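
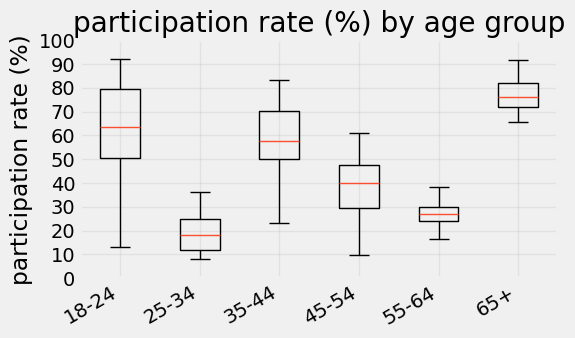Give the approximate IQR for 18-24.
≈ 30

Q3 ≈ 80, Q1 ≈ 50; IQR ≈ 30.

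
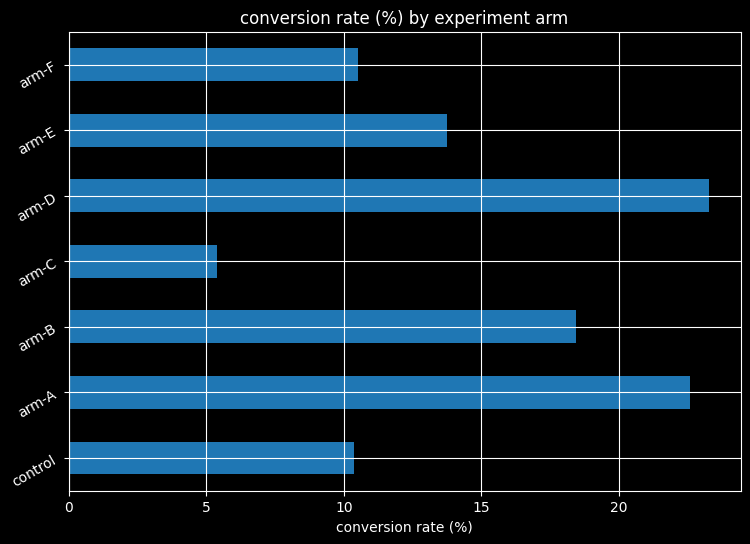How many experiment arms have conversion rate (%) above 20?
2

Above 20: arm-A, arm-D.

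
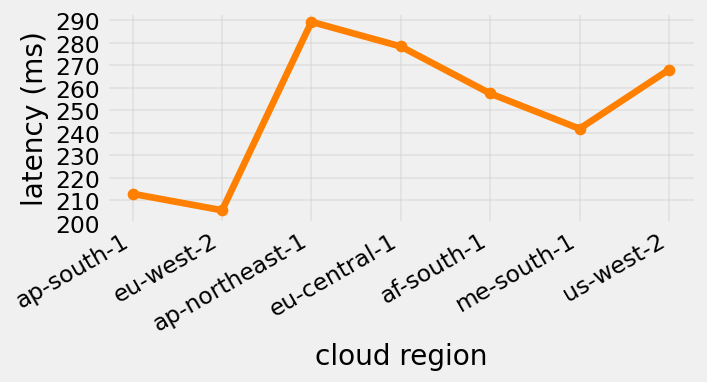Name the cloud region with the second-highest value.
Top 3: ap-northeast-1 ≈ 290, eu-central-1 ≈ 280, us-west-2 ≈ 270.

eu-central-1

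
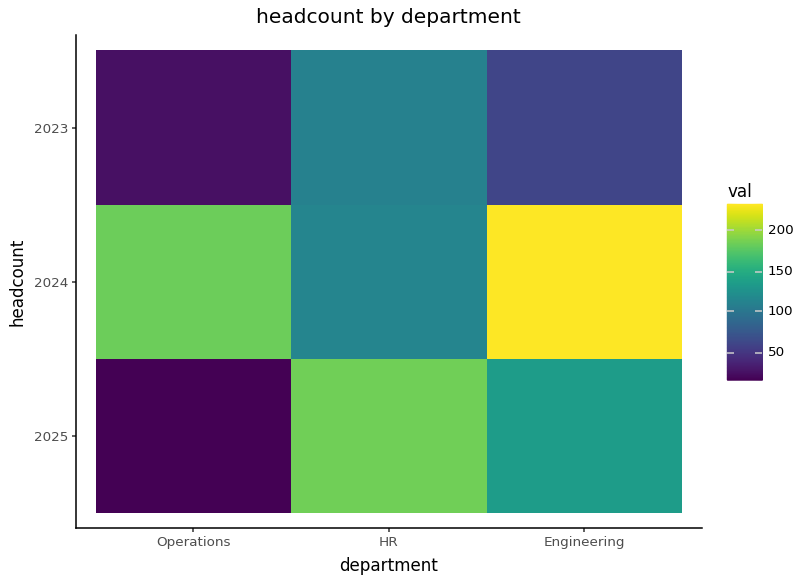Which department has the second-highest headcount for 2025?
Engineering

Top 3 for 2025: HR ≈ 180, Engineering ≈ 140, Operations ≈ 20.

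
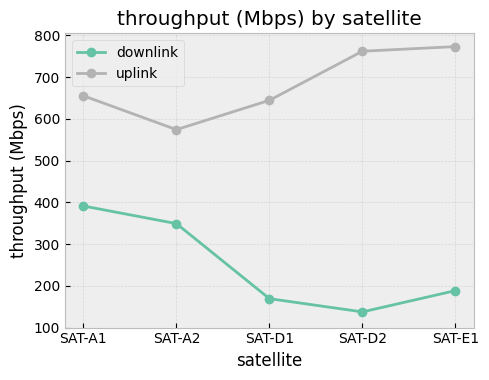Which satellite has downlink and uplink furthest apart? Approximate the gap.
SAT-D2, ≈ 700 Mbps

SAT-D2: downlink ≈ 100, uplink ≈ 800 → gap ≈ 700. Next-largest (SAT-E1) is only ≈ 600.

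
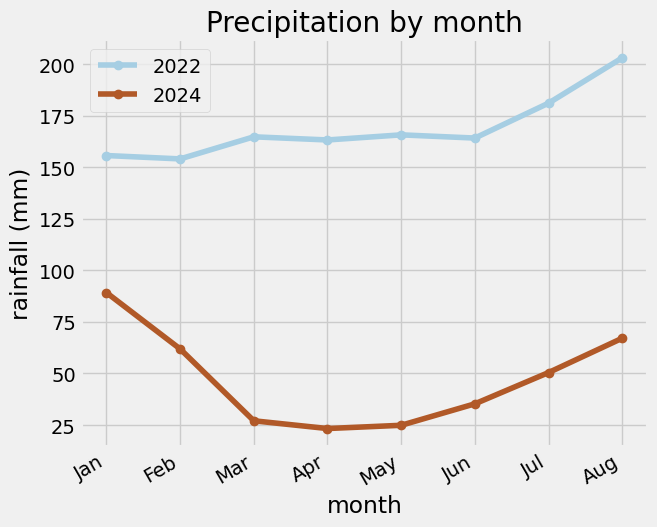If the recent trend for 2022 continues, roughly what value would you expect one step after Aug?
≈ 220

Last three: 160, 180, 200 → slope ≈ 20/step → next ≈ 220.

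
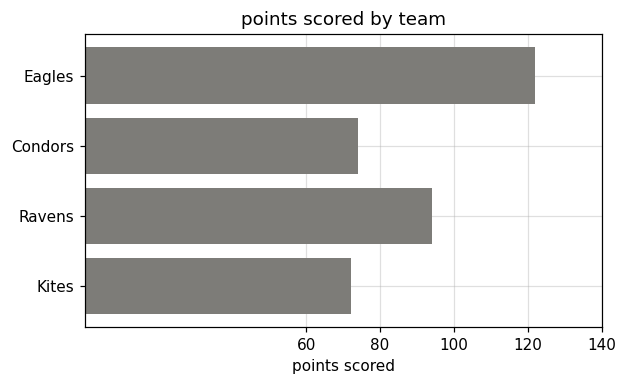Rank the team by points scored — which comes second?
Ravens

Top 3: Eagles ≈ 120, Ravens ≈ 100, Condors ≈ 80.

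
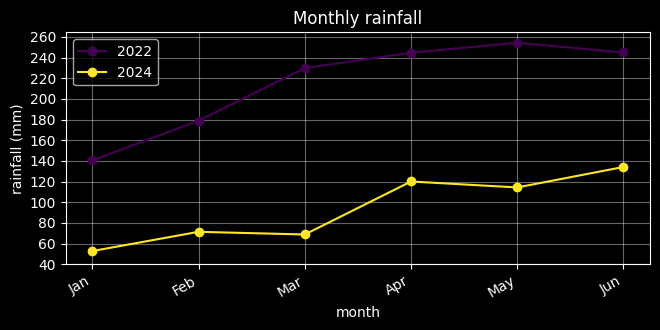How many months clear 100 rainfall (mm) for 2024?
3

Above 100: Apr, May, Jun.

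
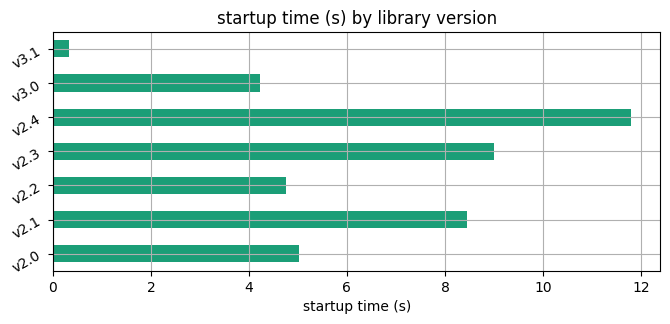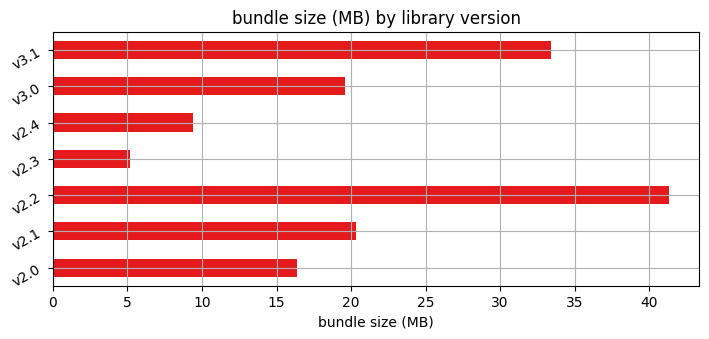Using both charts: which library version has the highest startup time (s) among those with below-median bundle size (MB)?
Chart 2 median bundle size (MB) ≈ 20; below-median library versions: v2.0, v2.3, v2.4. Among those, v2.4 has the highest startup time (s) (≈ 12).

v2.4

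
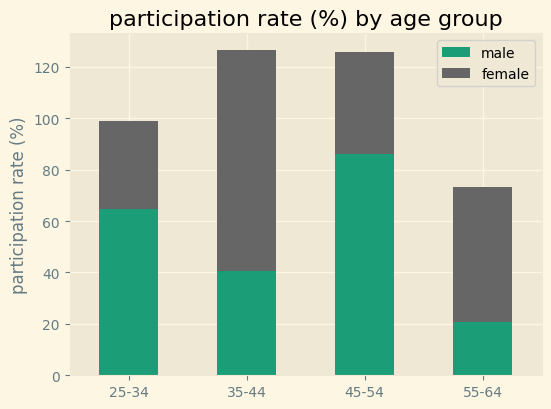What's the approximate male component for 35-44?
male top ≈ 40, bottom ≈ 0; segment ≈ 40.

≈ 40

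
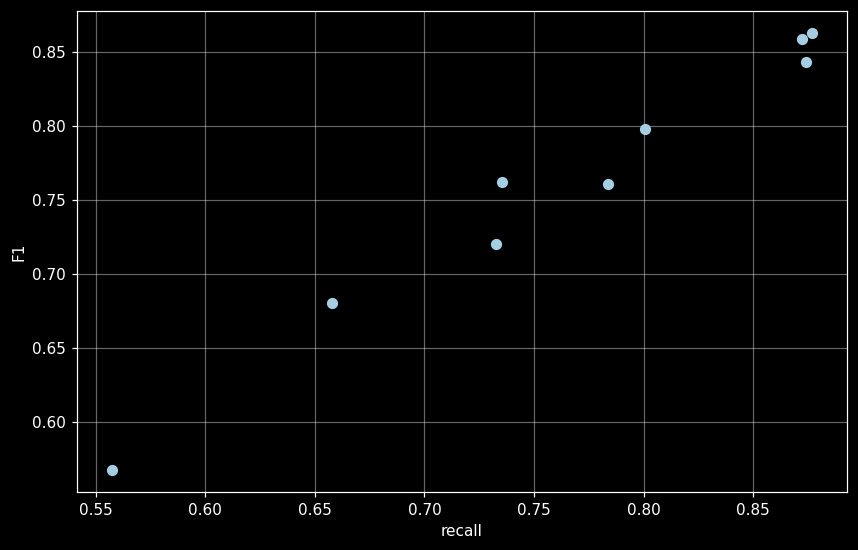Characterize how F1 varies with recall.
Points are positively correlated; strong (|r| ≈ 1.0).

positive, strong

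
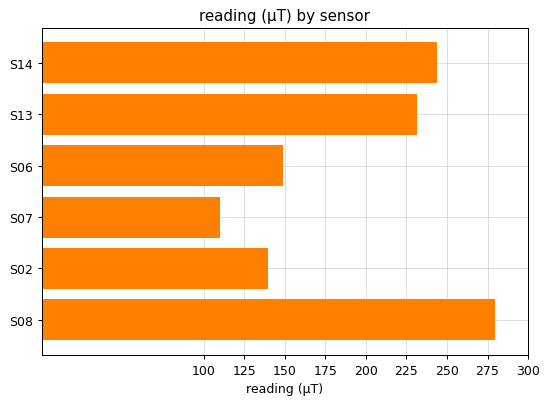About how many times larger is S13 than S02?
≈ 1.5×

S13 ≈ 225, S02 ≈ 150; 225/150 ≈ 1.5.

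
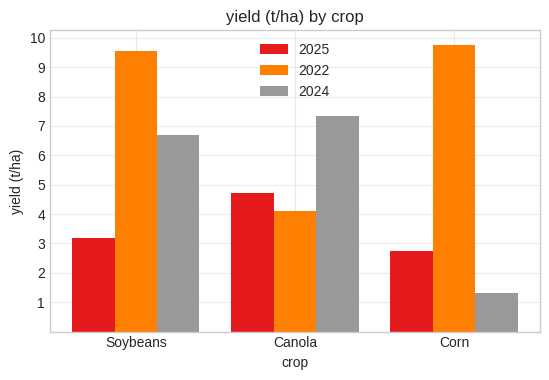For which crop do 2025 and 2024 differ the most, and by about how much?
Soybeans, ≈ 4 t/ha

Soybeans: 2025 ≈ 3, 2024 ≈ 7 → gap ≈ 4. Next-largest (Canola) is only ≈ 2.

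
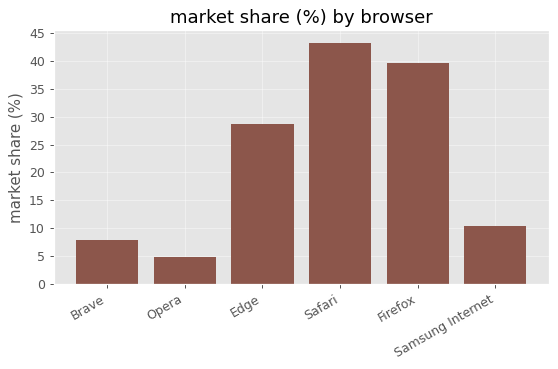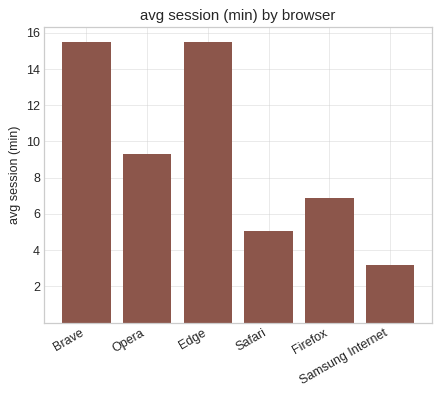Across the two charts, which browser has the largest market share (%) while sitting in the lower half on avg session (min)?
Chart 2 median avg session (min) ≈ 8; below-median browsers: Safari, Firefox, Samsung Internet. Among those, Safari has the highest market share (%) (≈ 45).

Safari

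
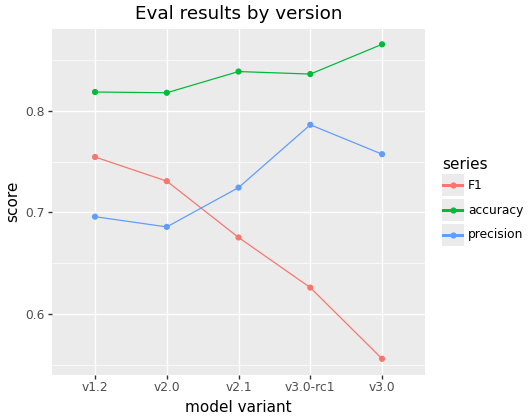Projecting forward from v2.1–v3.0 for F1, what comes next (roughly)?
≈ 0.475

Last three: 0.70, 0.65, 0.55 → slope ≈ -0.075/step → next ≈ 0.475.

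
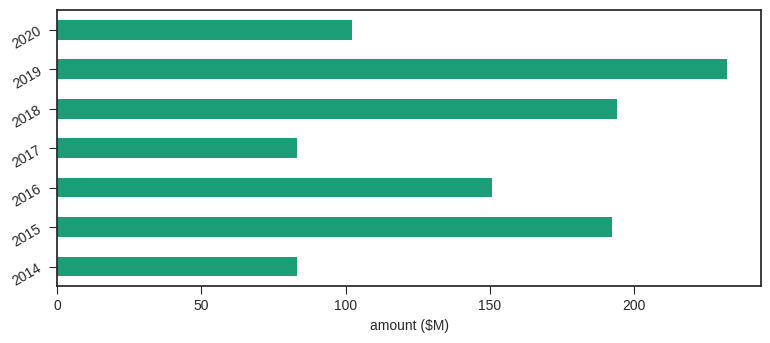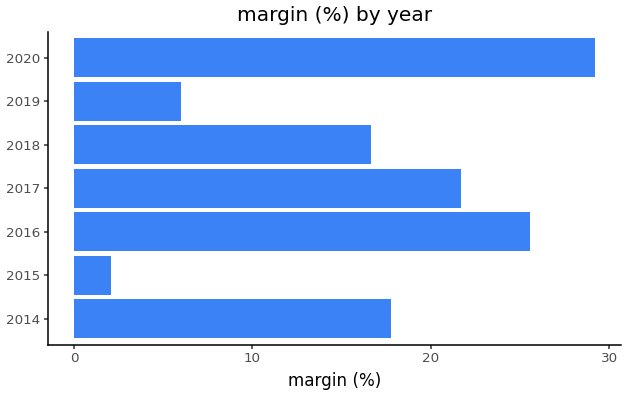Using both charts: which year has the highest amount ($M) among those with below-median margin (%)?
Chart 2 median margin (%) ≈ 20; below-median years: 2015, 2018, 2019. Among those, 2019 has the highest amount ($M) (≈ 225).

2019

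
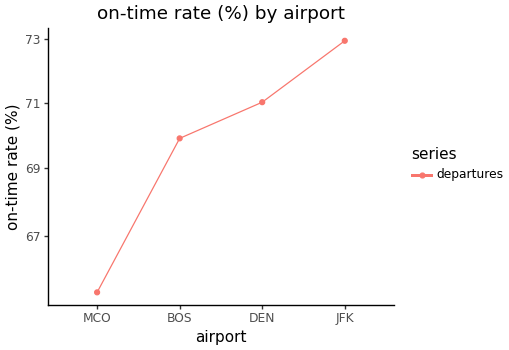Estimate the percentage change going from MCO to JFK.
MCO ≈ 65, JFK ≈ 73; (73 − 65) / 65 ≈ +12.3%.

≈ +12.3%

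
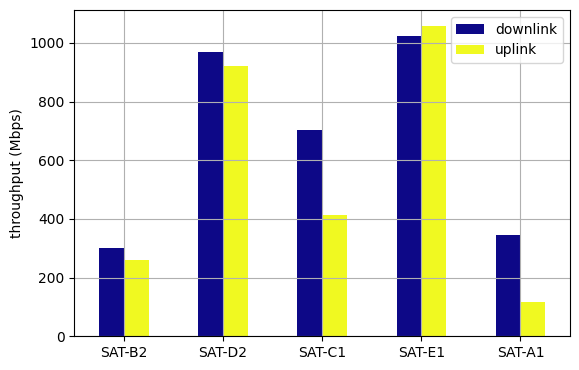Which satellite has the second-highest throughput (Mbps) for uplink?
SAT-D2

Top 3 for uplink: SAT-E1 ≈ 1100, SAT-D2 ≈ 900, SAT-C1 ≈ 400.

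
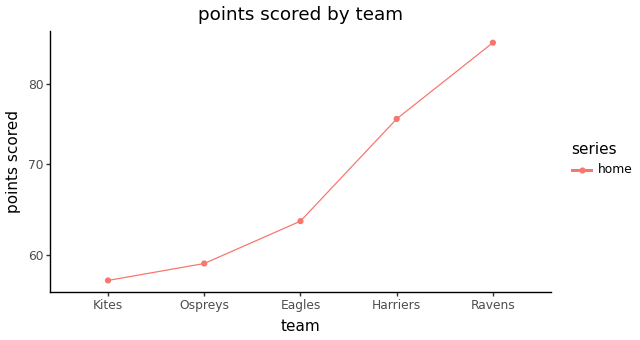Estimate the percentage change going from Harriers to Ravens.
Harriers ≈ 75, Ravens ≈ 85; (85 − 75) / 75 ≈ +13.3%.

≈ +13.3%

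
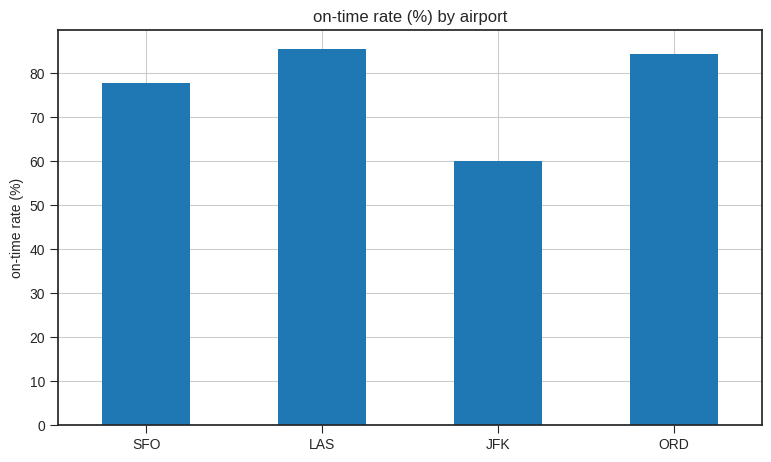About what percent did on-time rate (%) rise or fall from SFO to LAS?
SFO ≈ 80, LAS ≈ 90; (90 − 80) / 80 ≈ +12.5%.

≈ +12.5%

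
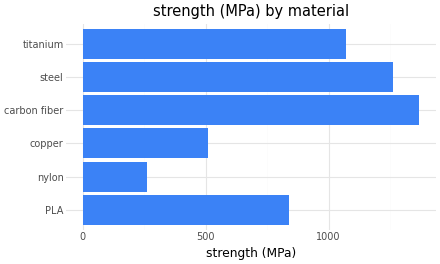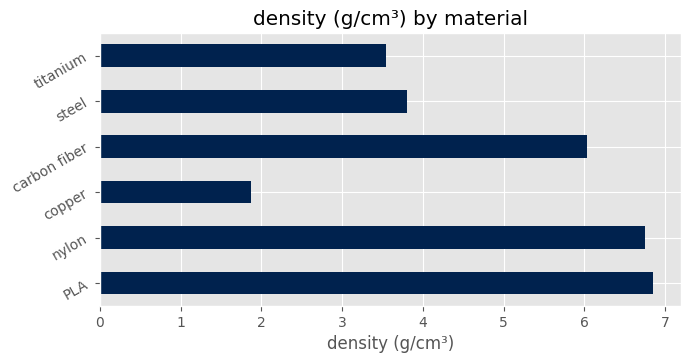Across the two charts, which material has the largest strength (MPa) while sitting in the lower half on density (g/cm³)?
steel

Chart 2 median density (g/cm³) ≈ 5; below-median materials: copper, steel, titanium. Among those, steel has the highest strength (MPa) (≈ 1200).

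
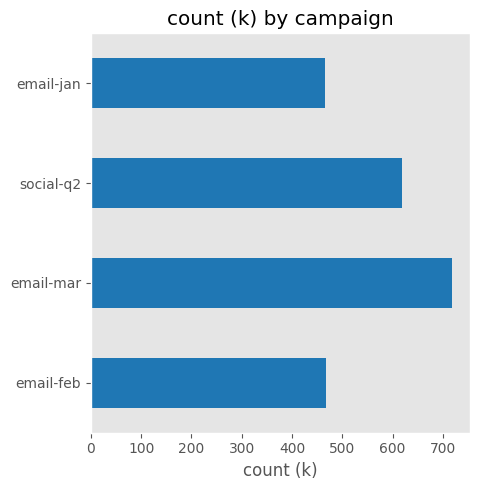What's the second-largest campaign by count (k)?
Top 3: email-mar ≈ 700, social-q2 ≈ 600, email-feb ≈ 500.

social-q2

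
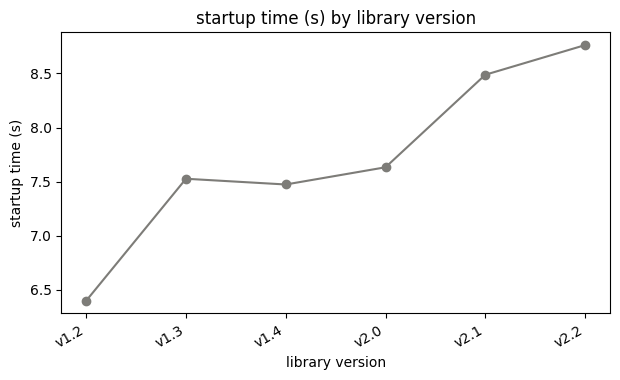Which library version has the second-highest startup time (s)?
Top 3: v2.2 ≈ 8.8, v2.1 ≈ 8.4, v2.0 ≈ 7.6.

v2.1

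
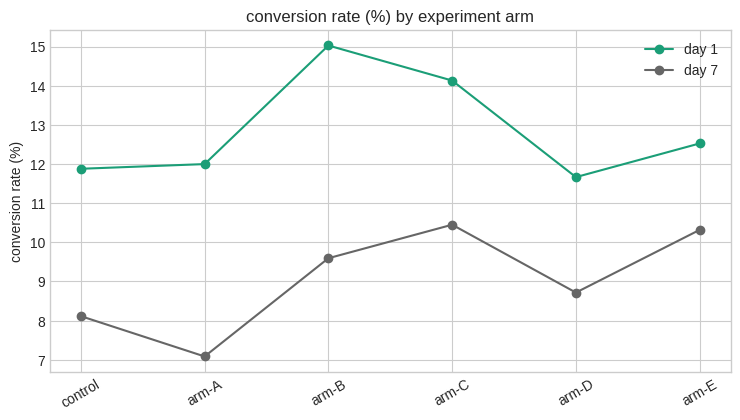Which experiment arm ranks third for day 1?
arm-E

Top 4 for day 1: arm-B ≈ 15, arm-C ≈ 14, arm-E ≈ 13, arm-A ≈ 12.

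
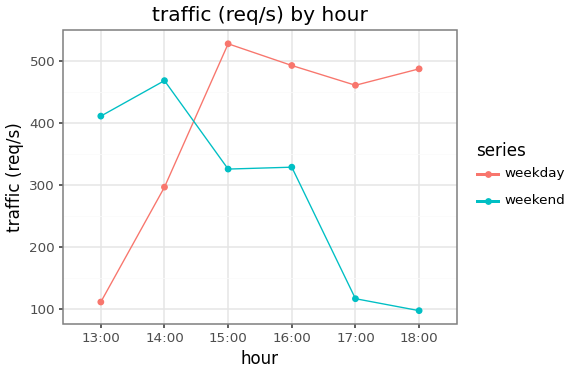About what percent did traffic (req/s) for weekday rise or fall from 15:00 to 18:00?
≈ -9.1%

15:00 ≈ 550, 18:00 ≈ 500; (500 − 550) / 550 ≈ -9.1%.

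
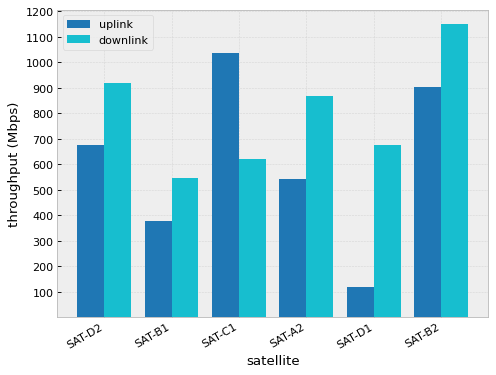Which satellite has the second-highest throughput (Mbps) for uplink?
SAT-B2

Top 3 for uplink: SAT-C1 ≈ 1000, SAT-B2 ≈ 900, SAT-D2 ≈ 700.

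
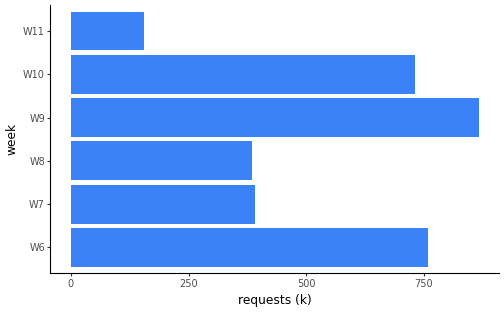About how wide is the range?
Max W9 ≈ 900, min W11 ≈ 200; range ≈ 700.

≈ 700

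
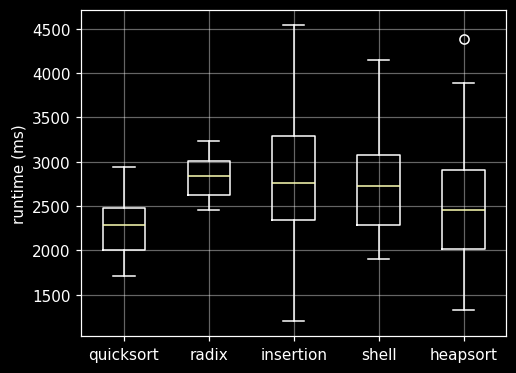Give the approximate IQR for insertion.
≈ 1000

Q3 ≈ 3300, Q1 ≈ 2300; IQR ≈ 1000.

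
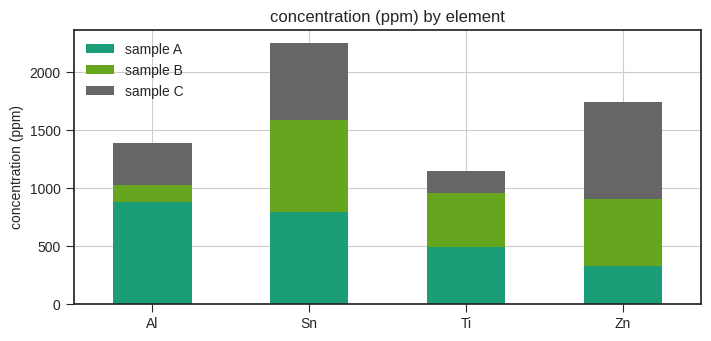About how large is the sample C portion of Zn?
≈ 800

sample C top ≈ 1800, bottom ≈ 1000; segment ≈ 800.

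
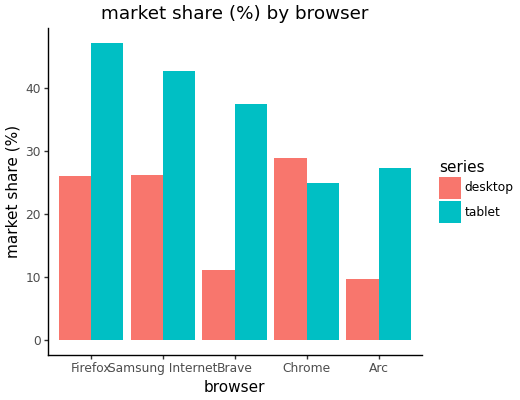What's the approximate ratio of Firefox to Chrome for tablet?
Firefox ≈ 45, Chrome ≈ 25; 45/25 ≈ 1.8.

≈ 1.8×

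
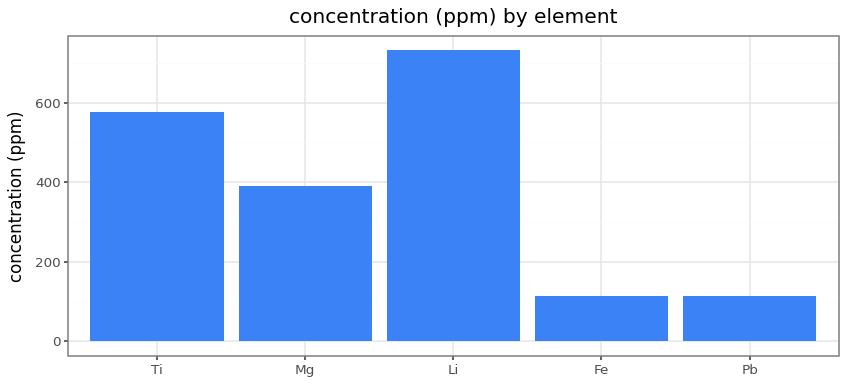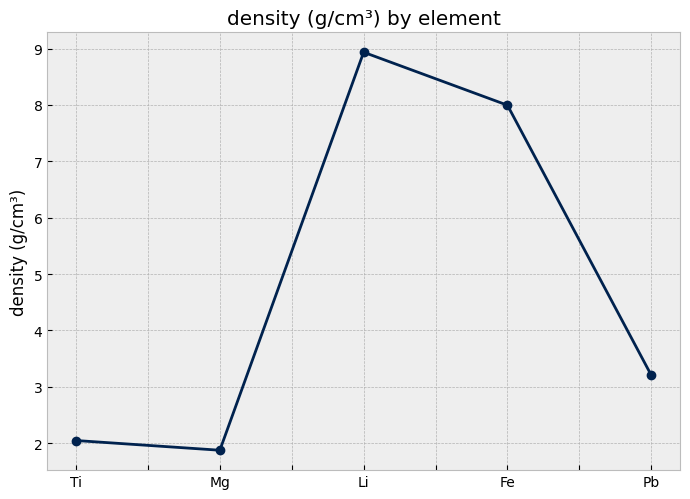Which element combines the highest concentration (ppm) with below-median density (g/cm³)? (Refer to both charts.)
Ti

Chart 2 median density (g/cm³) ≈ 3; below-median elements: Ti, Mg. Among those, Ti has the highest concentration (ppm) (≈ 600).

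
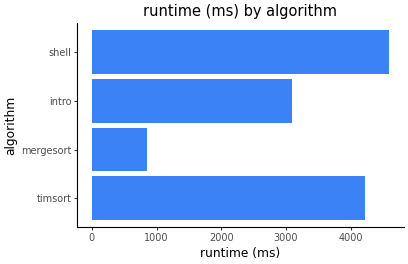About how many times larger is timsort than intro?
timsort ≈ 4000, intro ≈ 3000; 4000/3000 ≈ 1.33.

≈ 1.33×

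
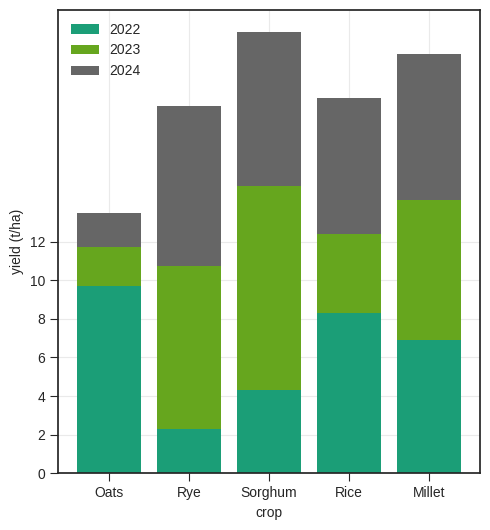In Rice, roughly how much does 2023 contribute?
2023 top ≈ 12, bottom ≈ 8; segment ≈ 4.

≈ 4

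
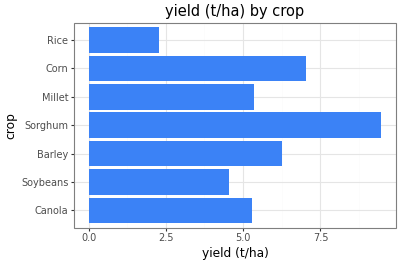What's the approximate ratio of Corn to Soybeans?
≈ 1.4×

Corn ≈ 7, Soybeans ≈ 5; 7/5 ≈ 1.4.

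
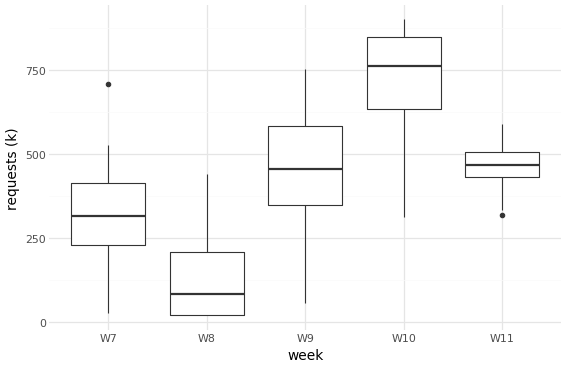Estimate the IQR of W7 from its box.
≈ 150

Q3 ≈ 400, Q1 ≈ 250; IQR ≈ 150.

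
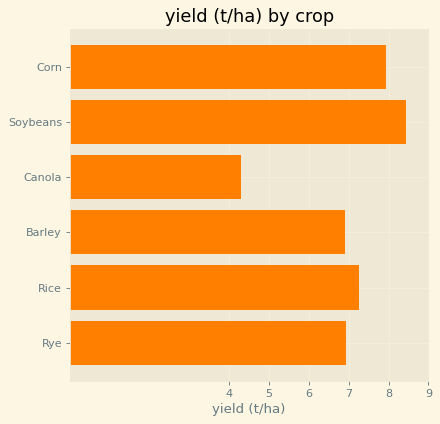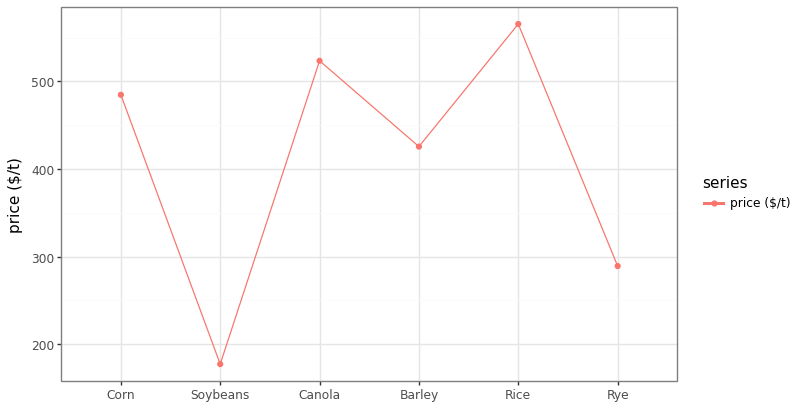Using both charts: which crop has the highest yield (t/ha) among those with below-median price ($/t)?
Chart 2 median price ($/t) ≈ 500; below-median crops: Soybeans, Barley, Rye. Among those, Soybeans has the highest yield (t/ha) (≈ 8).

Soybeans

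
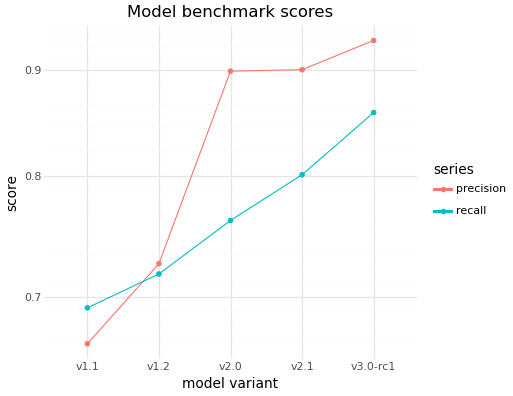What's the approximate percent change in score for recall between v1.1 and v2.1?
v1.1 ≈ 0.70, v2.1 ≈ 0.80; (0.80 − 0.70) / 0.70 ≈ +14.3%.

≈ +14.3%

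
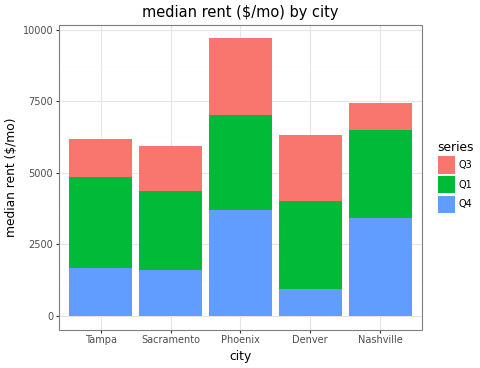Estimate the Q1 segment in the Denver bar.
≈ 3000

Q1 top ≈ 4000, bottom ≈ 1000; segment ≈ 3000.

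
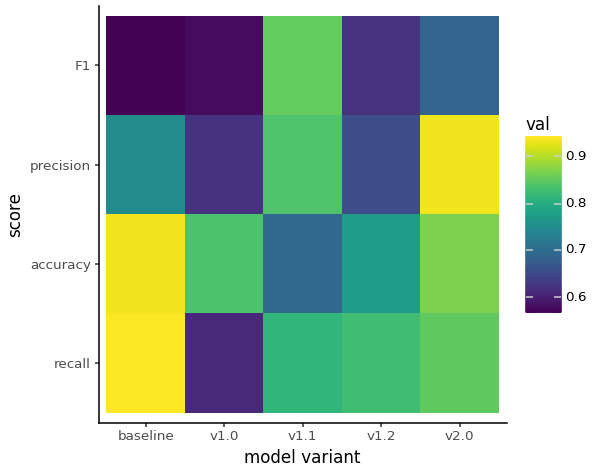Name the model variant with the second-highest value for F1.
Top 3 for F1: v1.1 ≈ 0.85, v2.0 ≈ 0.70, v1.2 ≈ 0.60.

v2.0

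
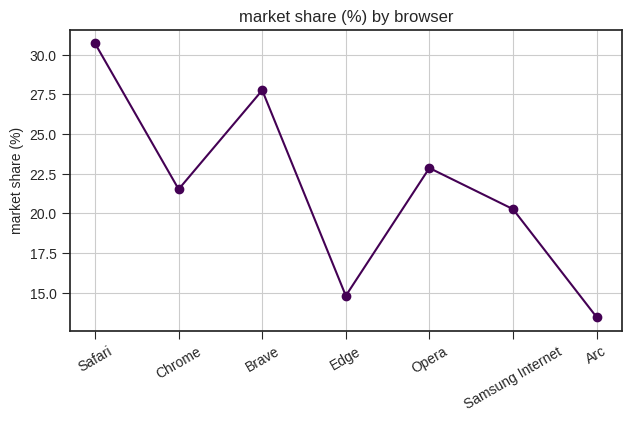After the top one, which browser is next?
Top 3: Safari ≈ 30, Brave ≈ 28, Opera ≈ 22.

Brave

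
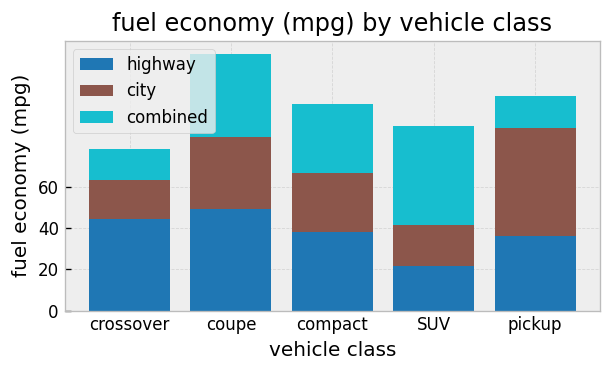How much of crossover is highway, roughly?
≈ 40

highway top ≈ 40, bottom ≈ 0; segment ≈ 40.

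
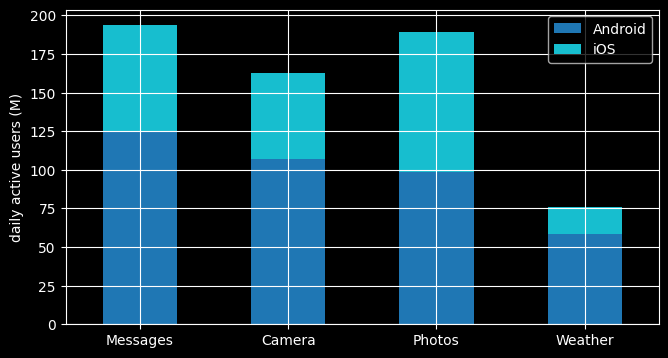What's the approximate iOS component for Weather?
iOS top ≈ 80, bottom ≈ 60; segment ≈ 20.

≈ 20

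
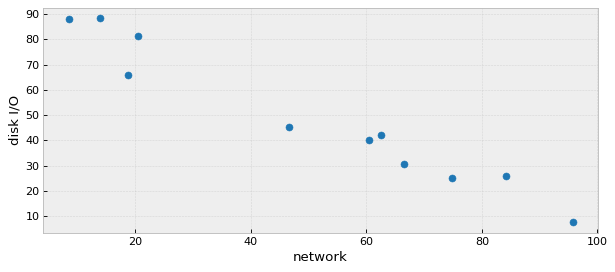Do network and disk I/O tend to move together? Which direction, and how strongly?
Points are negatively correlated; strong (|r| ≈ 1.0).

negative, strong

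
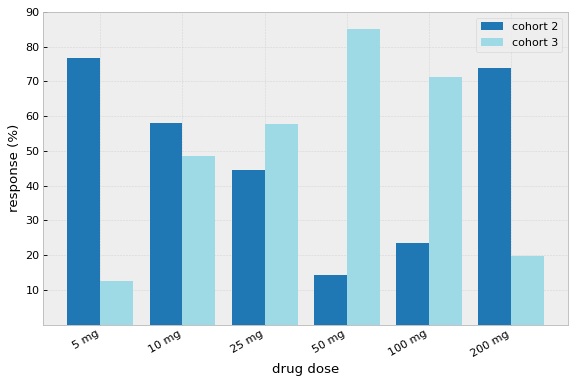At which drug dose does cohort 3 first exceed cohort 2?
25 mg

10 mg: cohort 3 ≈ 50 vs cohort 2 ≈ 60 (not yet); 25 mg: cohort 3 ≈ 60 vs cohort 2 ≈ 40 (first crossover).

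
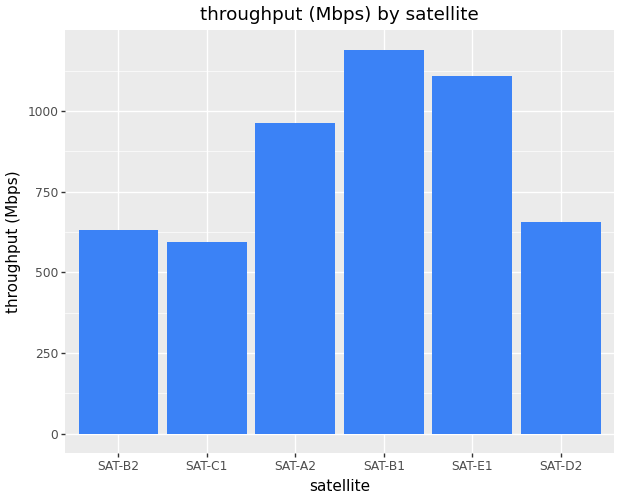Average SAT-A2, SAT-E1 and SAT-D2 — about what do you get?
≈ 933

(1000 + 1100 + 700) / 3 ≈ 933.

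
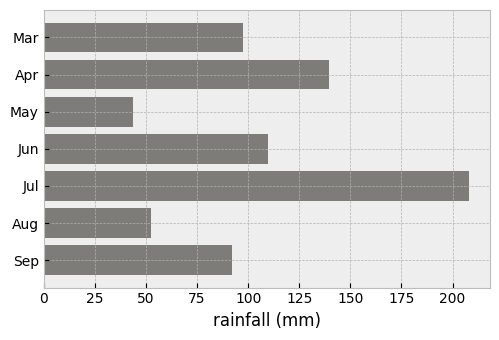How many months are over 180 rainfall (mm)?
Above 180: Jul.

1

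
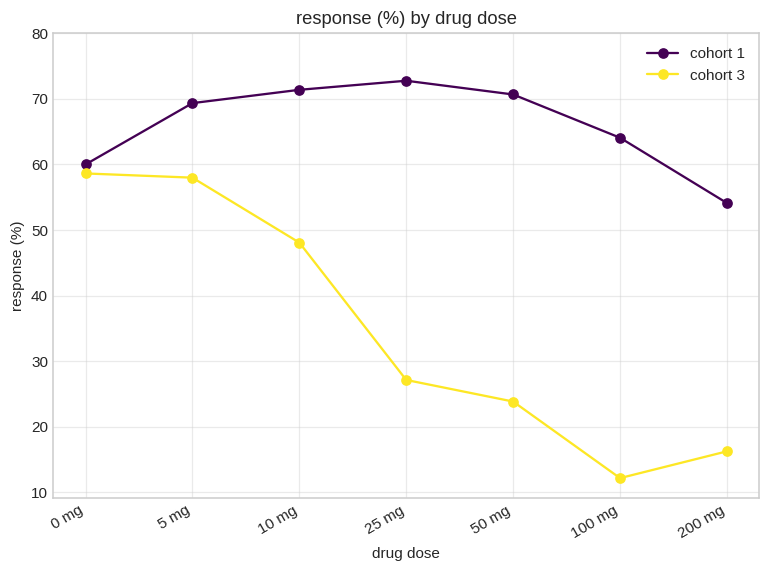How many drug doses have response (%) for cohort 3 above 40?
Above 40: 0 mg, 5 mg, 10 mg.

3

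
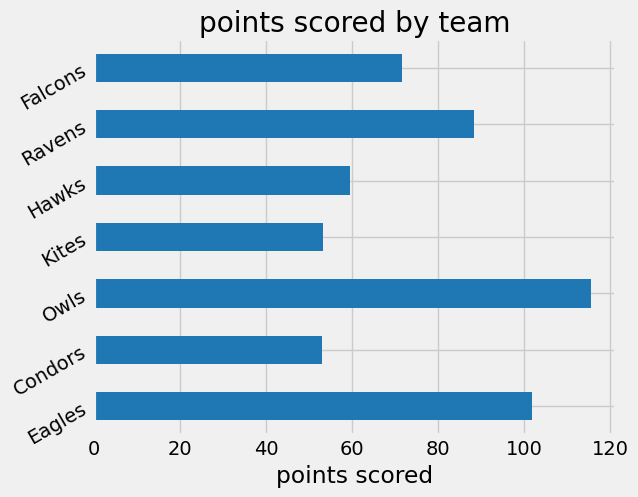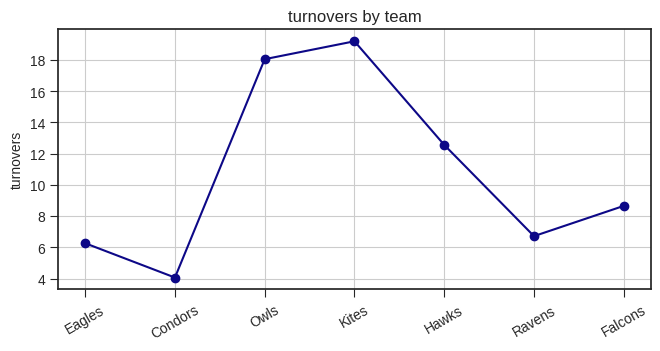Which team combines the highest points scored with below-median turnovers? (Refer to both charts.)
Chart 2 median turnovers ≈ 8; below-median teams: Eagles, Condors, Ravens. Among those, Eagles has the highest points scored (≈ 100).

Eagles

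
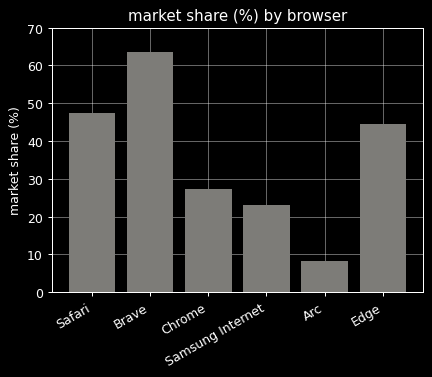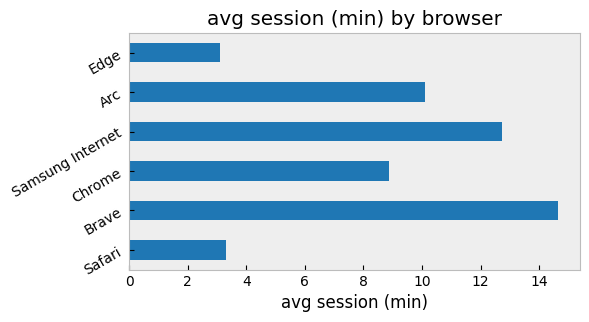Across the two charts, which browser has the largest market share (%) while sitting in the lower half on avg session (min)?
Safari

Chart 2 median avg session (min) ≈ 10; below-median browsers: Safari, Chrome, Edge. Among those, Safari has the highest market share (%) (≈ 50).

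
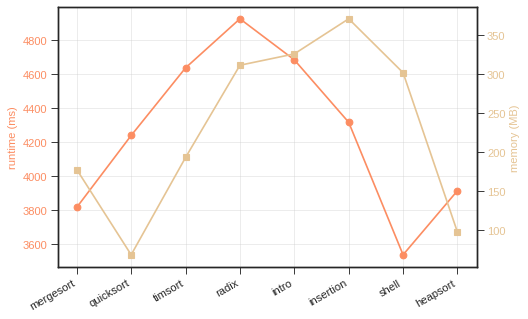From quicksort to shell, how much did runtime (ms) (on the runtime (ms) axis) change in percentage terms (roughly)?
≈ -14.3%

quicksort ≈ 4200, shell ≈ 3600; (3600 − 4200) / 4200 ≈ -14.3%.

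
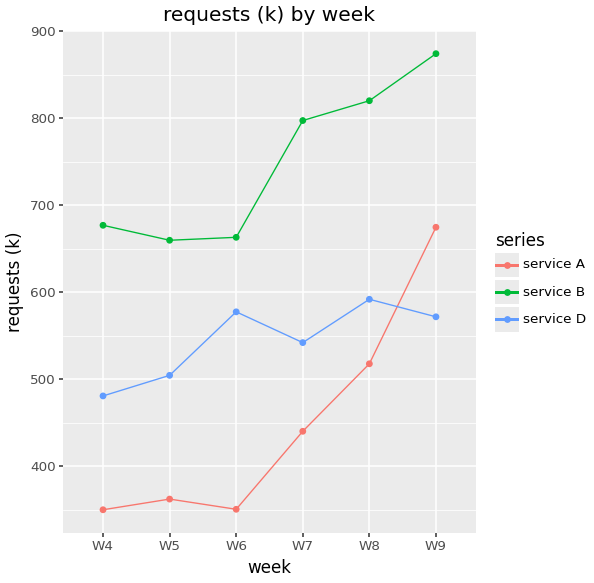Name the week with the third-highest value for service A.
W7

Top 4 for service A: W9 ≈ 650, W8 ≈ 500, W7 ≈ 450, W5 ≈ 350.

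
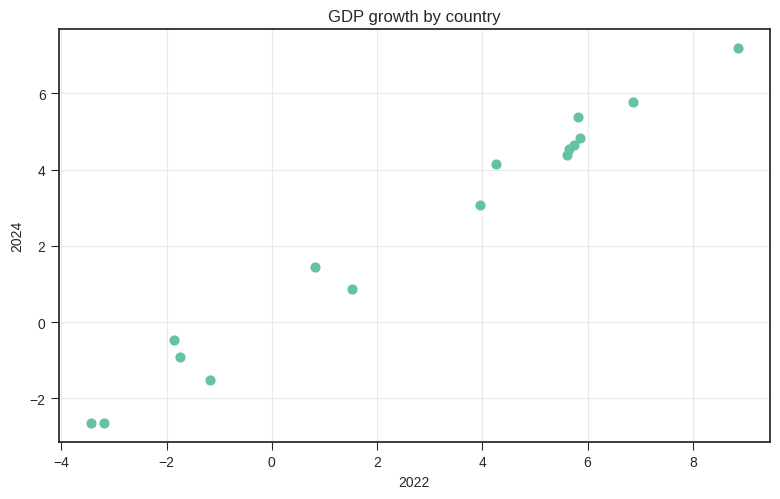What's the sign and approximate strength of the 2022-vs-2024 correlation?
positive, strong

Points are positively correlated; strong (|r| ≈ 1.0).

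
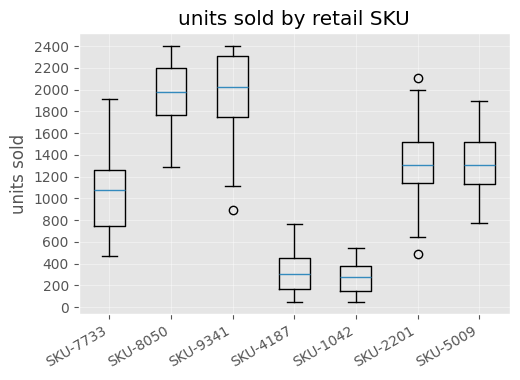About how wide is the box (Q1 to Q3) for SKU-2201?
Q3 ≈ 1600, Q1 ≈ 1200; IQR ≈ 400.

≈ 400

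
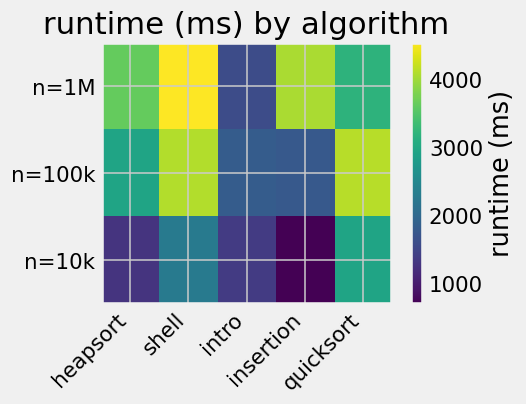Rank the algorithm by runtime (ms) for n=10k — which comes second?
Top 3 for n=10k: quicksort ≈ 3000, shell ≈ 2500, intro ≈ 1500.

shell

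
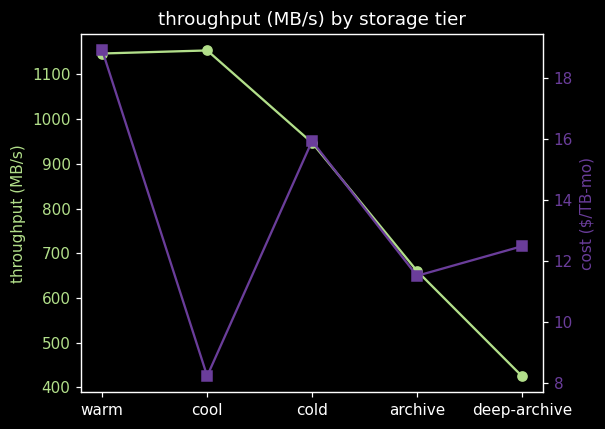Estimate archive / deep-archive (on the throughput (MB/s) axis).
archive ≈ 700, deep-archive ≈ 400; 700/400 ≈ 1.75.

≈ 1.75×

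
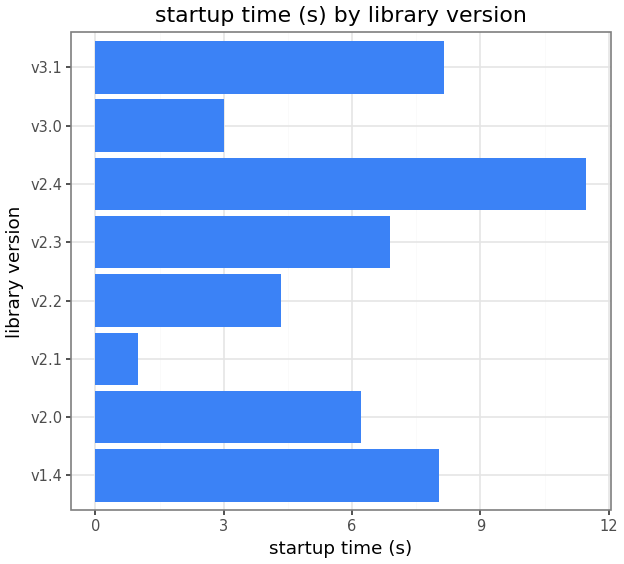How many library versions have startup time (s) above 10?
Above 10: v2.4.

1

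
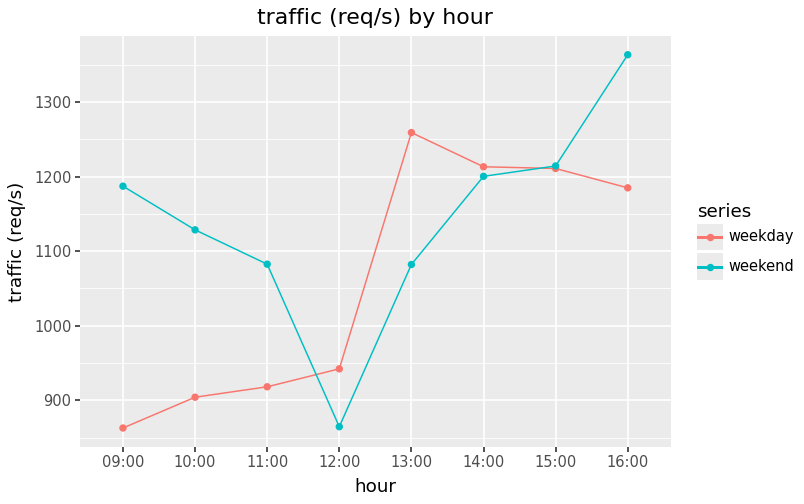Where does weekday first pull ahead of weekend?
11:00: weekday ≈ 900 vs weekend ≈ 1100 (not yet); 12:00: weekday ≈ 950 vs weekend ≈ 850 (first crossover).

12:00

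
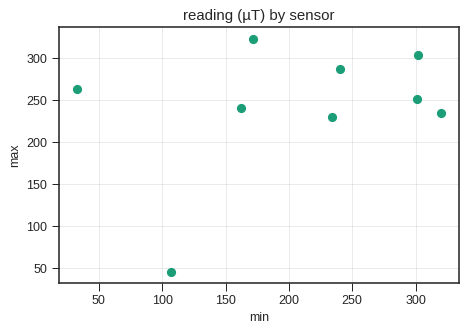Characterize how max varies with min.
Points are positively correlated; weak (|r| ≈ 0.3).

positive, weak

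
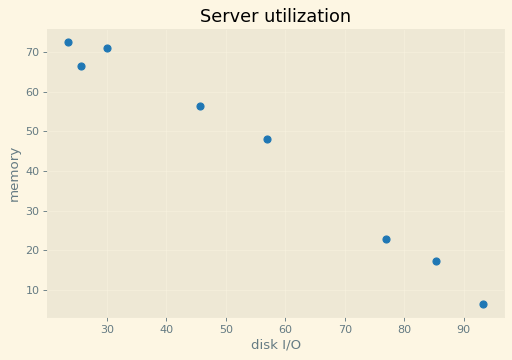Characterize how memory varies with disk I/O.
Points are negatively correlated; strong (|r| ≈ 1.0).

negative, strong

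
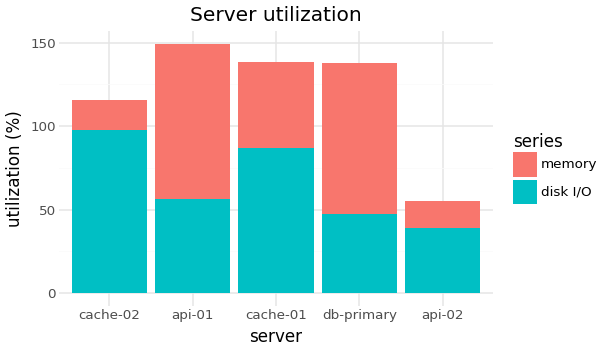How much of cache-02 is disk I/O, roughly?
≈ 100

disk I/O top ≈ 100, bottom ≈ 0; segment ≈ 100.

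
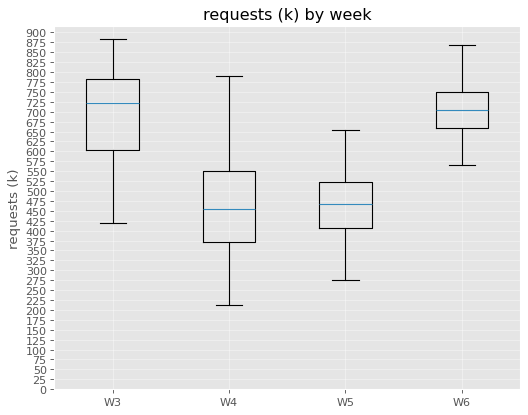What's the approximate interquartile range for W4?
≈ 175

Q3 ≈ 550, Q1 ≈ 375; IQR ≈ 175.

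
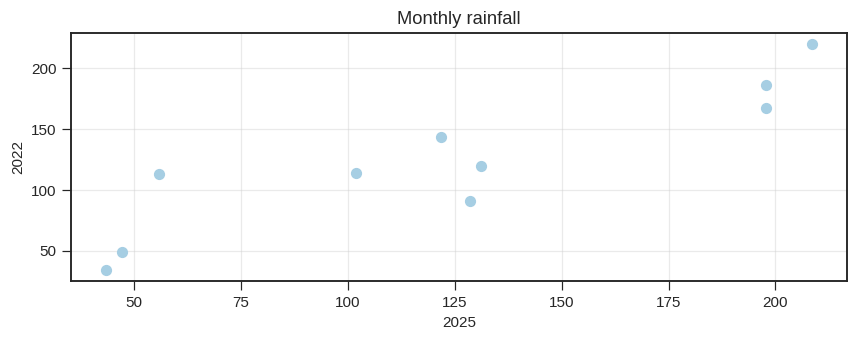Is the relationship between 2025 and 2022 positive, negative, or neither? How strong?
positive, strong

Points are positively correlated; strong (|r| ≈ 0.9).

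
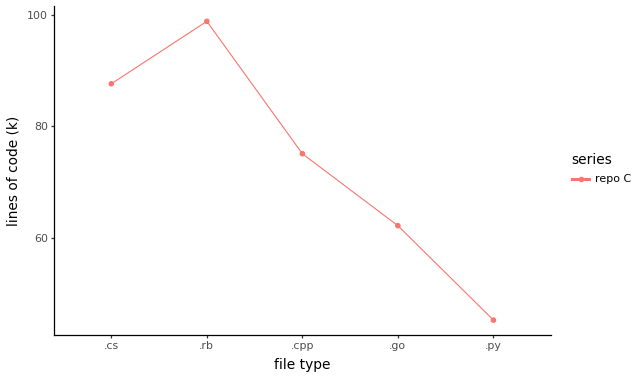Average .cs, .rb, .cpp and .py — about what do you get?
≈ 78

(90 + 100 + 75 + 45) / 4 ≈ 78.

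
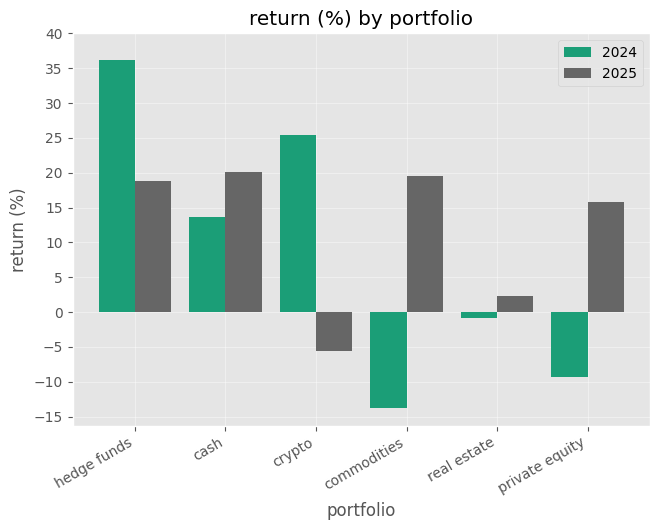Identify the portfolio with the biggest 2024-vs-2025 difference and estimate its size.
commodities: 2024 ≈ -15, 2025 ≈ 20 → gap ≈ 35. Next-largest (crypto) is only ≈ 30.

commodities, ≈ 35 %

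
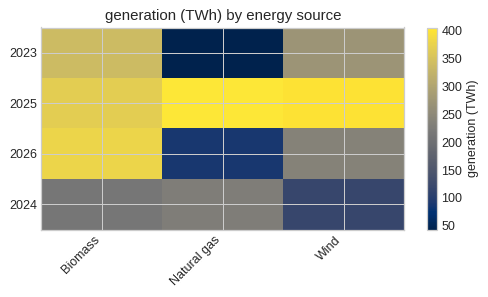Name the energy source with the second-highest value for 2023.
Top 3 for 2023: Biomass ≈ 350, Wind ≈ 250, Natural gas ≈ 50.

Wind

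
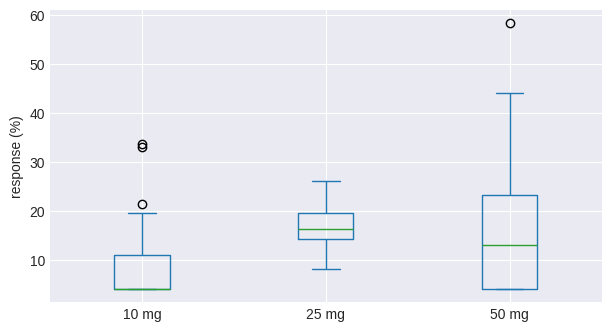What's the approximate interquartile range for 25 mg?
Q3 ≈ 20, Q1 ≈ 14; IQR ≈ 6.

≈ 6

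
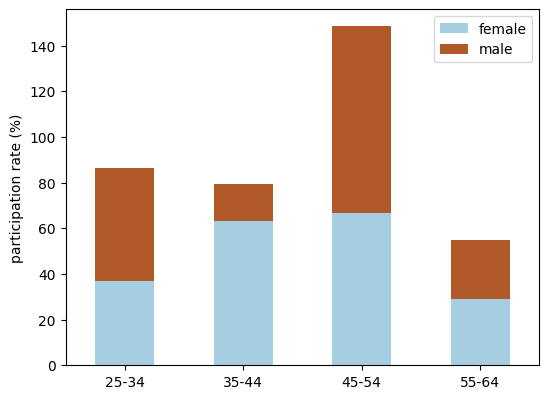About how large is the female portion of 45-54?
female top ≈ 60, bottom ≈ 0; segment ≈ 60.

≈ 60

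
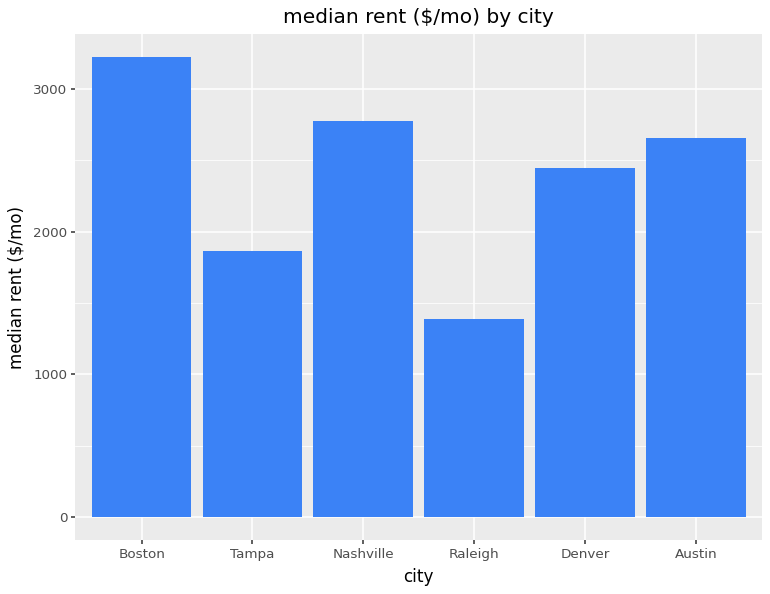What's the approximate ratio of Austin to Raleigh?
Austin ≈ 2500, Raleigh ≈ 1500; 2500/1500 ≈ 1.67.

≈ 1.67×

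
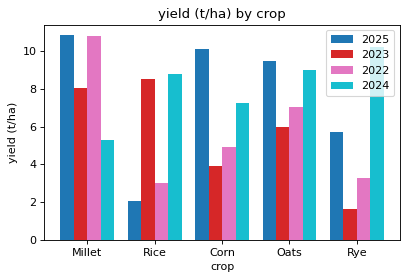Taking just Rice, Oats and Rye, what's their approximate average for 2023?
(9 + 6 + 2) / 3 ≈ 6.

≈ 6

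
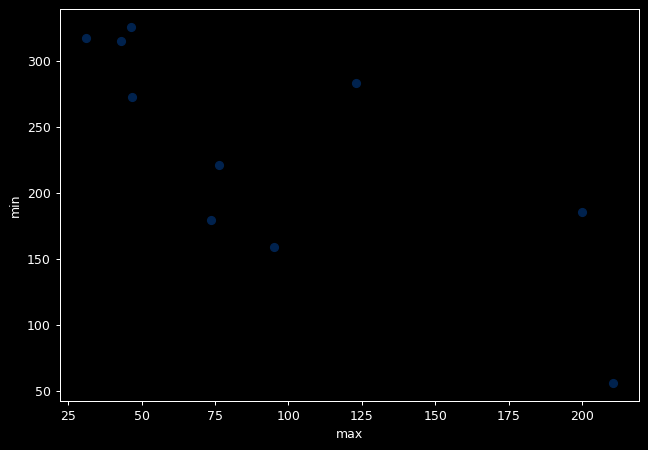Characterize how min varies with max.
Points are negatively correlated; strong (|r| ≈ 0.8).

negative, strong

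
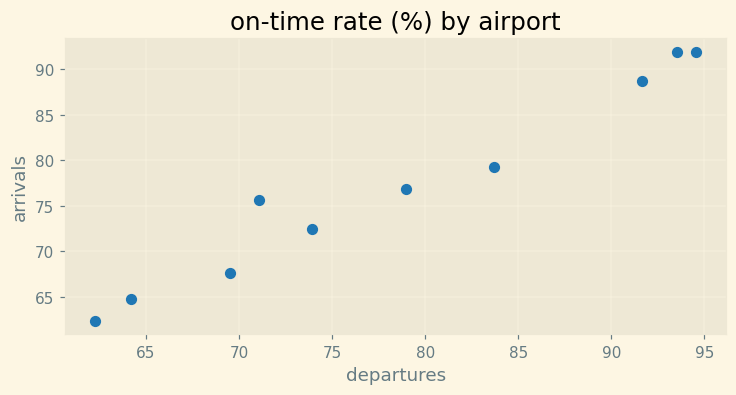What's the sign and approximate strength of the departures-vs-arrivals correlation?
positive, strong

Points are positively correlated; strong (|r| ≈ 1.0).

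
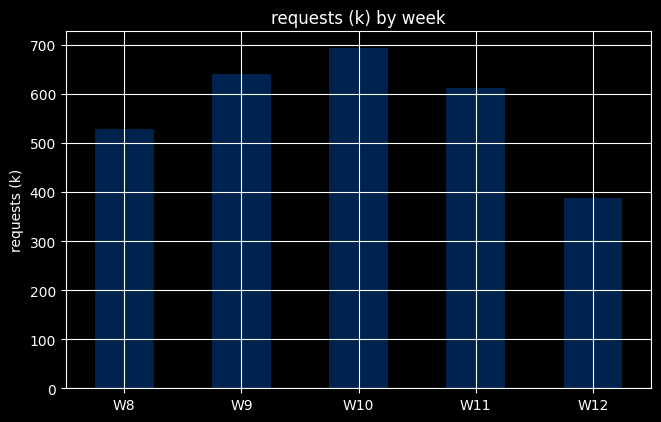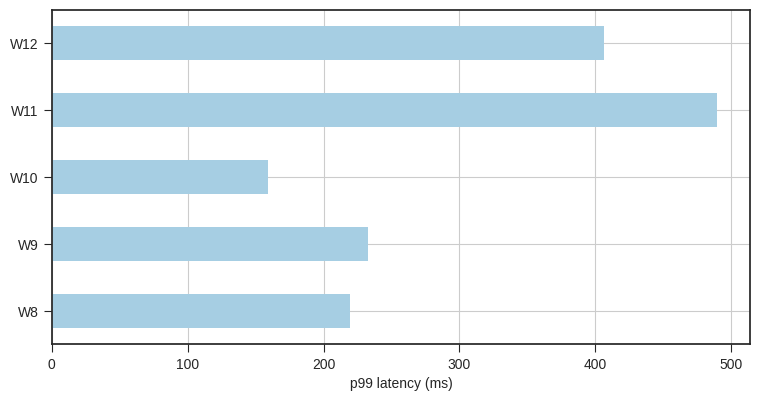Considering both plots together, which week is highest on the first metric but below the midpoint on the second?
Chart 2 median p99 latency (ms) ≈ 250; below-median weeks: W8, W10. Among those, W10 has the highest requests (k) (≈ 700).

W10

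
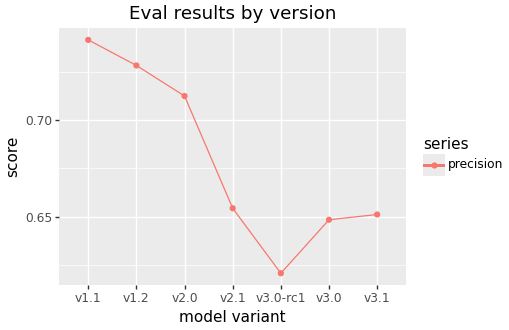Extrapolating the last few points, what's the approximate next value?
Last three: 0.62, 0.64, 0.66 → slope ≈ 0.02/step → next ≈ 0.68.

≈ 0.68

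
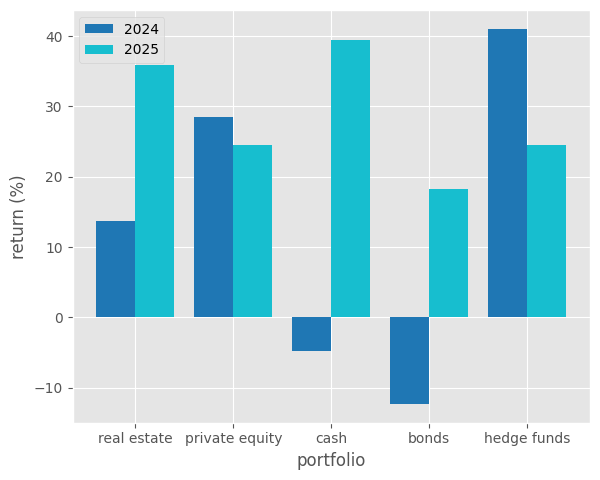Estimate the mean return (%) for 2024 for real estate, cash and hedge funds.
(15 + -5 + 40) / 3 ≈ 17.

≈ 17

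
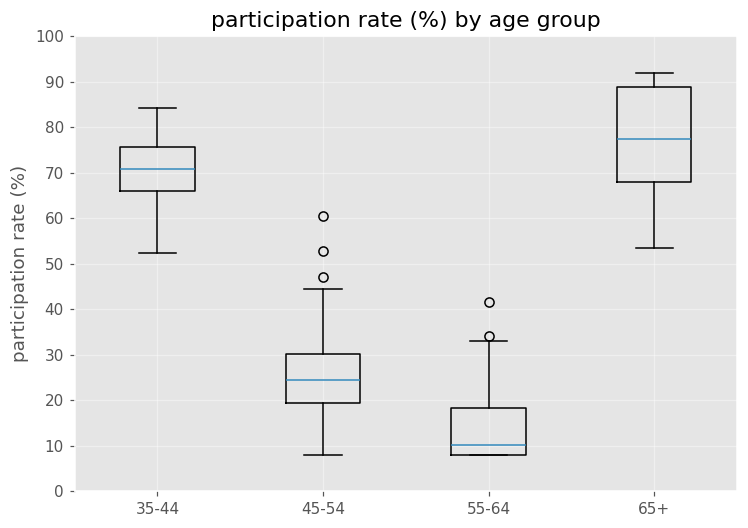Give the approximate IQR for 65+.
Q3 ≈ 90, Q1 ≈ 70; IQR ≈ 20.

≈ 20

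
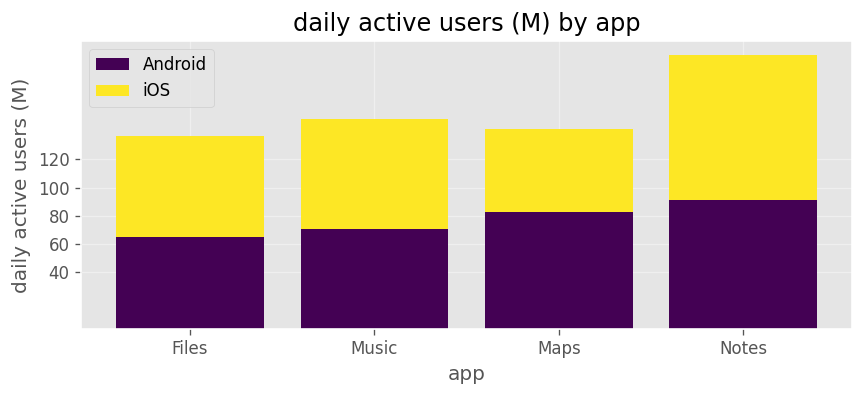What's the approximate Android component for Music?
Android top ≈ 80, bottom ≈ 0; segment ≈ 80.

≈ 80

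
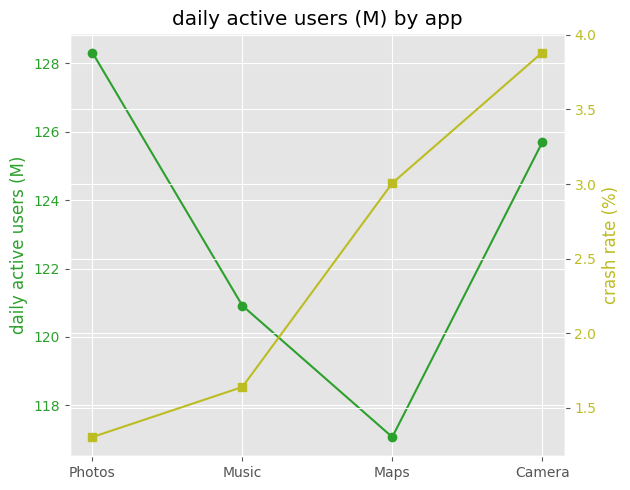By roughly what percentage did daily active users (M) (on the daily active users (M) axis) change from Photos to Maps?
≈ -8.6%

Photos ≈ 128, Maps ≈ 117; (117 − 128) / 128 ≈ -8.6%.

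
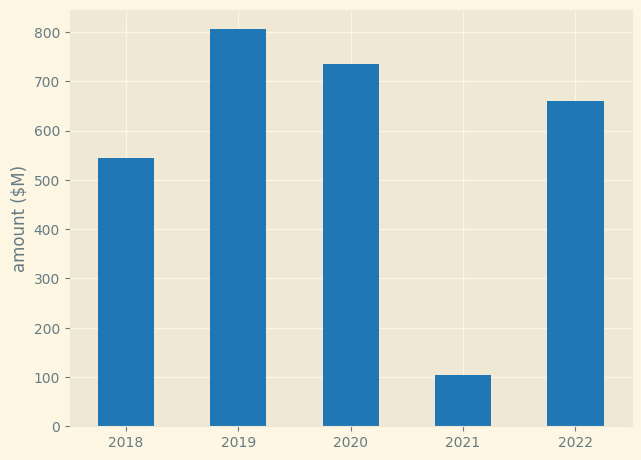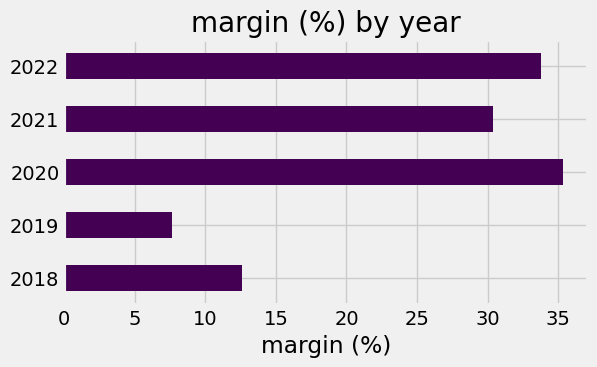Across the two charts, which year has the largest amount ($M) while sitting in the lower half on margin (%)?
2019

Chart 2 median margin (%) ≈ 30; below-median years: 2018, 2019. Among those, 2019 has the highest amount ($M) (≈ 800).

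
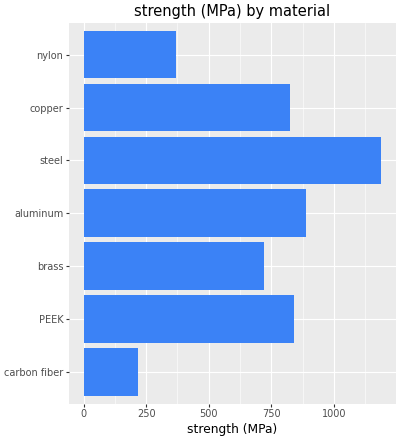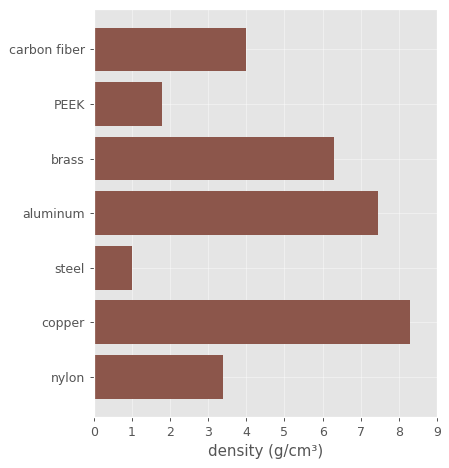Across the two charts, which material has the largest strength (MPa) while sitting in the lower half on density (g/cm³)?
Chart 2 median density (g/cm³) ≈ 4; below-median materials: PEEK, steel, nylon. Among those, steel has the highest strength (MPa) (≈ 1200).

steel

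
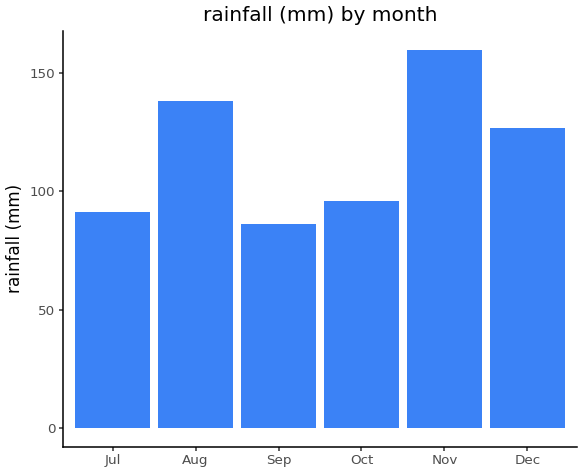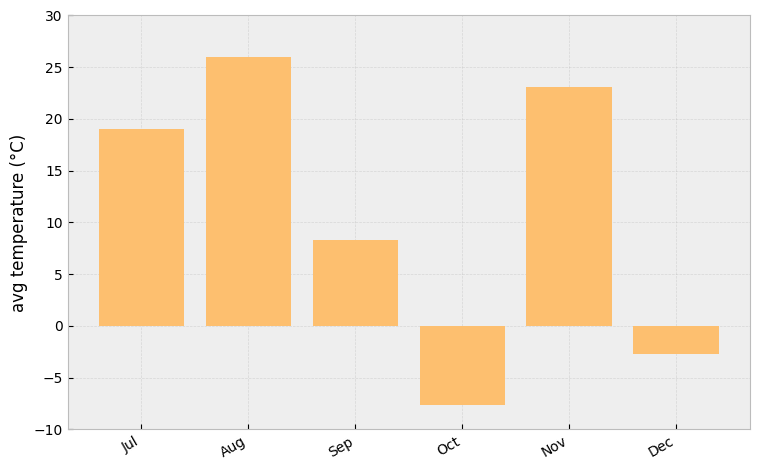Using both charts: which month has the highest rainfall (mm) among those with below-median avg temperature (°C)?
Dec

Chart 2 median avg temperature (°C) ≈ 15; below-median months: Sep, Oct, Dec. Among those, Dec has the highest rainfall (mm) (≈ 120).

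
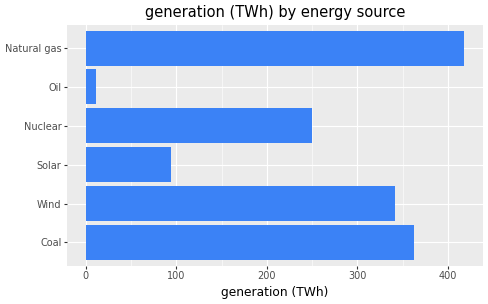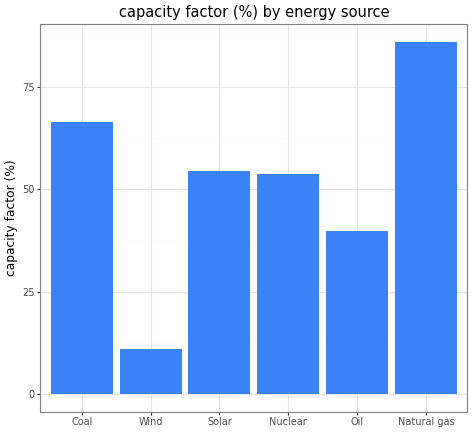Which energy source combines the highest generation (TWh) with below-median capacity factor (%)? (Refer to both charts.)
Chart 2 median capacity factor (%) ≈ 50; below-median energy sources: Wind, Nuclear, Oil. Among those, Wind has the highest generation (TWh) (≈ 350).

Wind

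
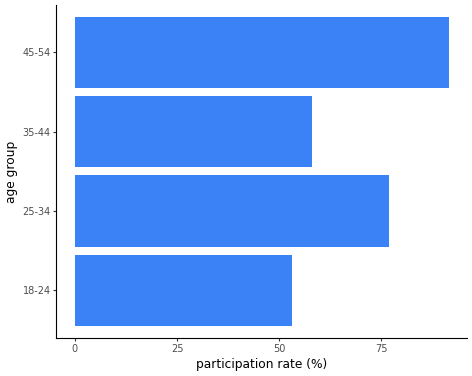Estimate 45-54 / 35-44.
45-54 ≈ 90, 35-44 ≈ 60; 90/60 ≈ 1.5.

≈ 1.5×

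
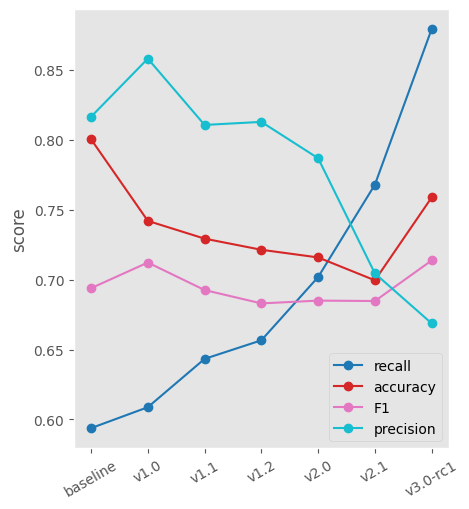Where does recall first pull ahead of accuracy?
v2.1

v2.0: recall ≈ 0.70 vs accuracy ≈ 0.70 (not yet); v2.1: recall ≈ 0.75 vs accuracy ≈ 0.70 (first crossover).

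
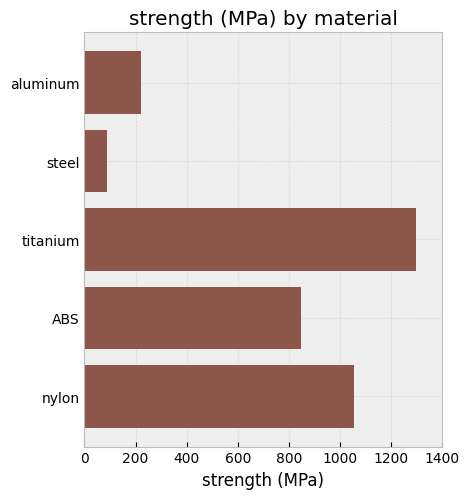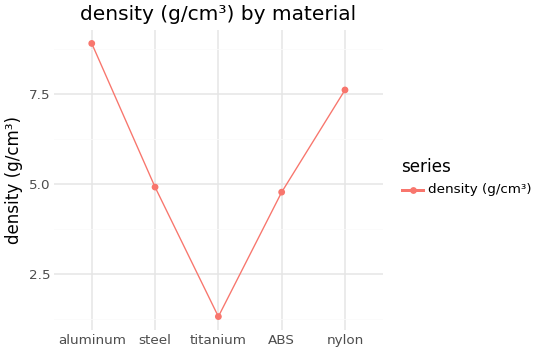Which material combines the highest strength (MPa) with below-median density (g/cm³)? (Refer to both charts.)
Chart 2 median density (g/cm³) ≈ 5; below-median materials: titanium, ABS. Among those, titanium has the highest strength (MPa) (≈ 1200).

titanium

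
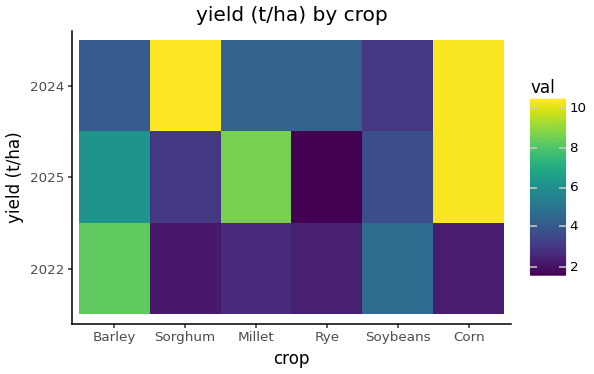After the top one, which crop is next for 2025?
Millet

Top 3 for 2025: Corn ≈ 10, Millet ≈ 9, Barley ≈ 6.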